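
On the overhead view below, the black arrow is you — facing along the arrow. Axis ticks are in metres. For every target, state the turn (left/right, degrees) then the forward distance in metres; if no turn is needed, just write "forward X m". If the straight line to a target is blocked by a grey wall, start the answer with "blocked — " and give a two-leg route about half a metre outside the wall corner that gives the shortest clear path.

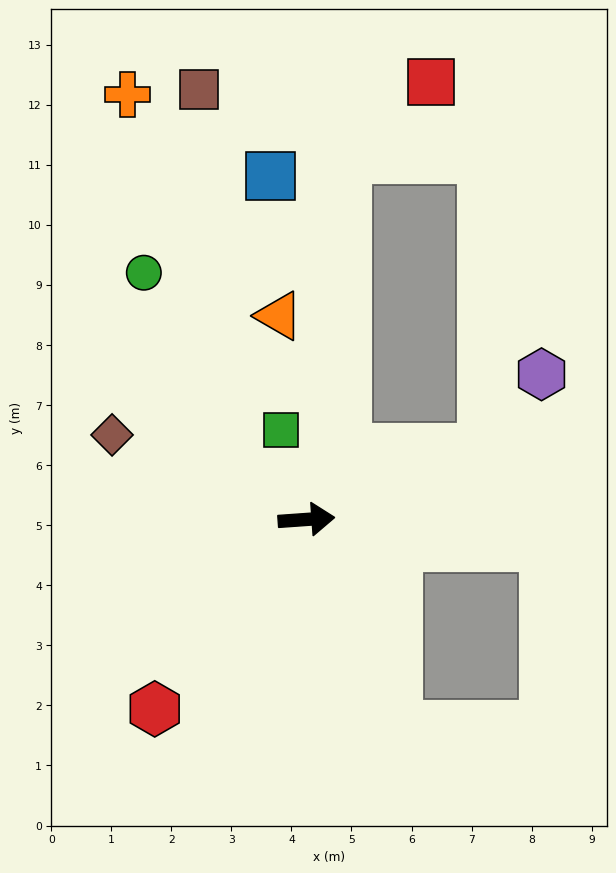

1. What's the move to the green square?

turn left 102°, forward 1.5 m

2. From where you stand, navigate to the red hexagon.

turn right 133°, forward 4.0 m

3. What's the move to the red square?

blocked — turn left 80°, forward 6.1 m, then turn right 42°, forward 1.9 m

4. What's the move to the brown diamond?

turn left 152°, forward 3.5 m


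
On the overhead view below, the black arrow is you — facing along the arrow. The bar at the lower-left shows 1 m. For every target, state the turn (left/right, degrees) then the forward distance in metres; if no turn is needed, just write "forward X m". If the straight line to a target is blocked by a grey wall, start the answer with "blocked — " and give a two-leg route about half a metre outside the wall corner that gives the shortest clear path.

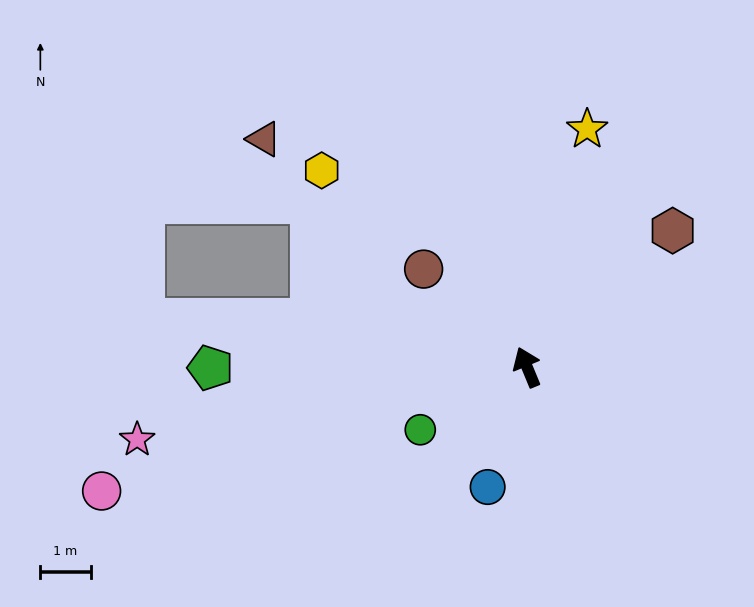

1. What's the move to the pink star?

turn left 78°, forward 7.9 m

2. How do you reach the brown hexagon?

turn right 69°, forward 4.0 m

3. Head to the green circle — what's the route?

turn left 98°, forward 2.5 m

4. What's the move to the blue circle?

turn left 139°, forward 2.5 m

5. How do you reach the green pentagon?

turn left 68°, forward 6.3 m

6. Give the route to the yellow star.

turn right 37°, forward 4.9 m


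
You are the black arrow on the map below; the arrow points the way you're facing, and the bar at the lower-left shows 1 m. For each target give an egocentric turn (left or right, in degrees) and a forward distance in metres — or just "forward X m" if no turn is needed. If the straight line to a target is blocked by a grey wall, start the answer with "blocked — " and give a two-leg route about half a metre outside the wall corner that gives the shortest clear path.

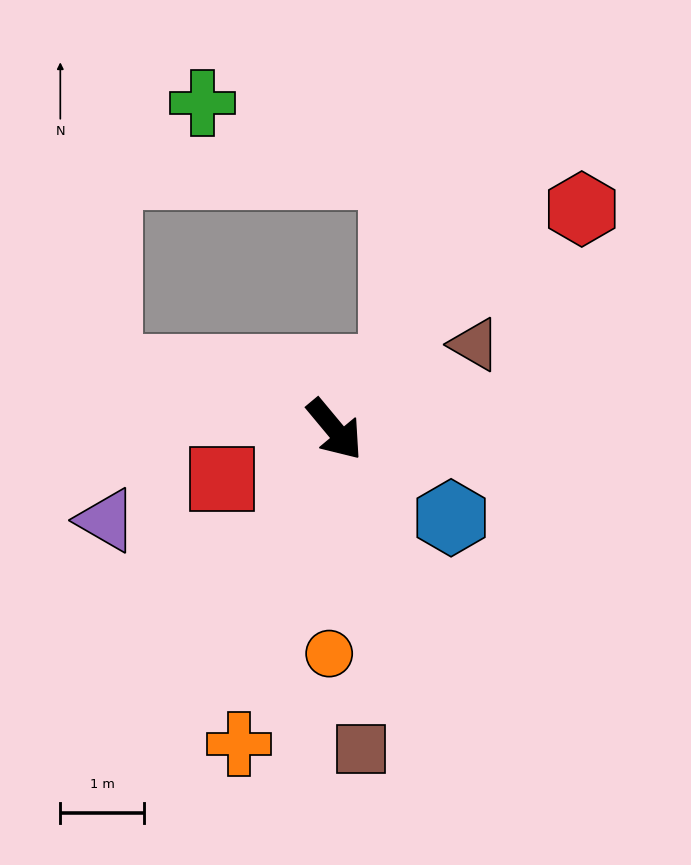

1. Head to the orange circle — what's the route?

turn right 41°, forward 2.7 m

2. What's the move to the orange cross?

turn right 57°, forward 3.9 m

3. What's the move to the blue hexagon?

turn left 13°, forward 1.8 m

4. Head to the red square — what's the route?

turn right 106°, forward 1.5 m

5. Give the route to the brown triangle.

turn left 81°, forward 2.0 m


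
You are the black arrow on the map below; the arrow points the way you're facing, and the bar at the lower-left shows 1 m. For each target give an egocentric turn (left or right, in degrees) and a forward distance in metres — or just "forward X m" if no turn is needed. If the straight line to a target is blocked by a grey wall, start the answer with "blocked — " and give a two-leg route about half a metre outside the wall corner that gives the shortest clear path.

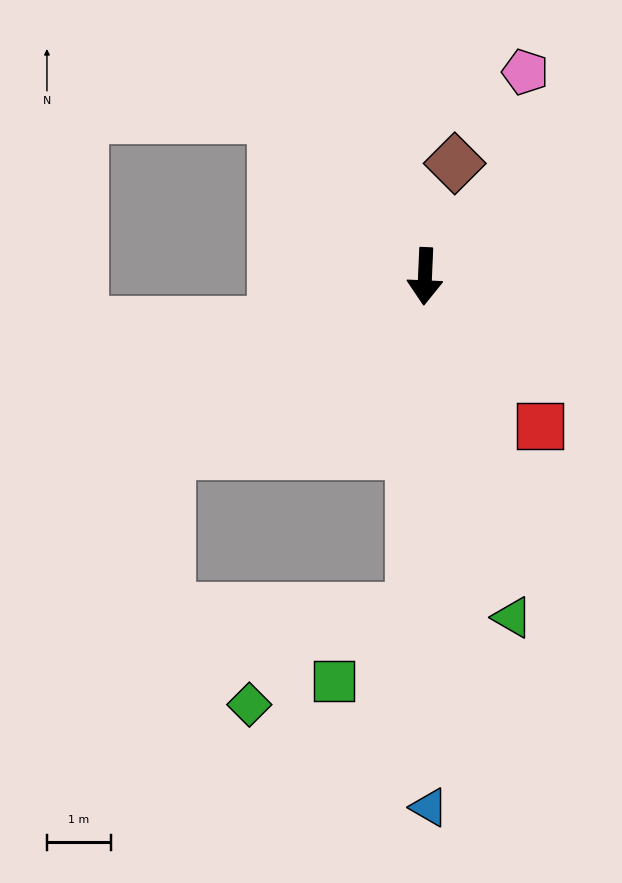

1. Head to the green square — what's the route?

blocked — forward 5.3 m, then turn right 45°, forward 1.7 m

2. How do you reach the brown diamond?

turn left 168°, forward 1.8 m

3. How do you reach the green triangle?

turn left 17°, forward 5.5 m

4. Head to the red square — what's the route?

turn left 40°, forward 3.0 m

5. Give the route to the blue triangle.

turn left 3°, forward 8.4 m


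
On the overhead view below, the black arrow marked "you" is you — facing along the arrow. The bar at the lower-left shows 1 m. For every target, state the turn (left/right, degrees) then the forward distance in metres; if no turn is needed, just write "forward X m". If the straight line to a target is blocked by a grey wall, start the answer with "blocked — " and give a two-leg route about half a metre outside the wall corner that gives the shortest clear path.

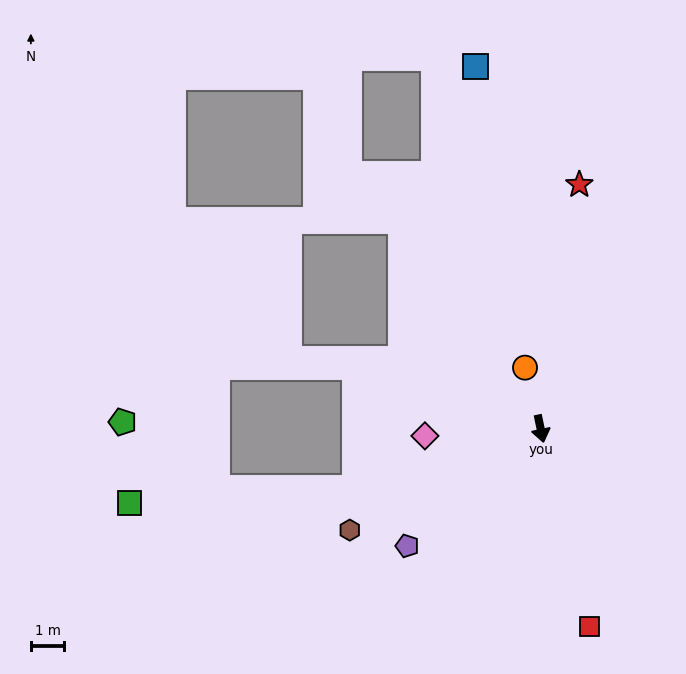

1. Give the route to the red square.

forward 6.1 m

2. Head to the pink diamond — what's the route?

turn right 98°, forward 3.5 m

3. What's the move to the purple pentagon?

turn right 61°, forward 5.3 m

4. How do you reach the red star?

turn left 159°, forward 7.4 m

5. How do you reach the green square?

blocked — turn right 84°, forward 5.8 m, then turn right 15°, forward 6.8 m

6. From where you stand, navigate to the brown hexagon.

turn right 74°, forward 6.5 m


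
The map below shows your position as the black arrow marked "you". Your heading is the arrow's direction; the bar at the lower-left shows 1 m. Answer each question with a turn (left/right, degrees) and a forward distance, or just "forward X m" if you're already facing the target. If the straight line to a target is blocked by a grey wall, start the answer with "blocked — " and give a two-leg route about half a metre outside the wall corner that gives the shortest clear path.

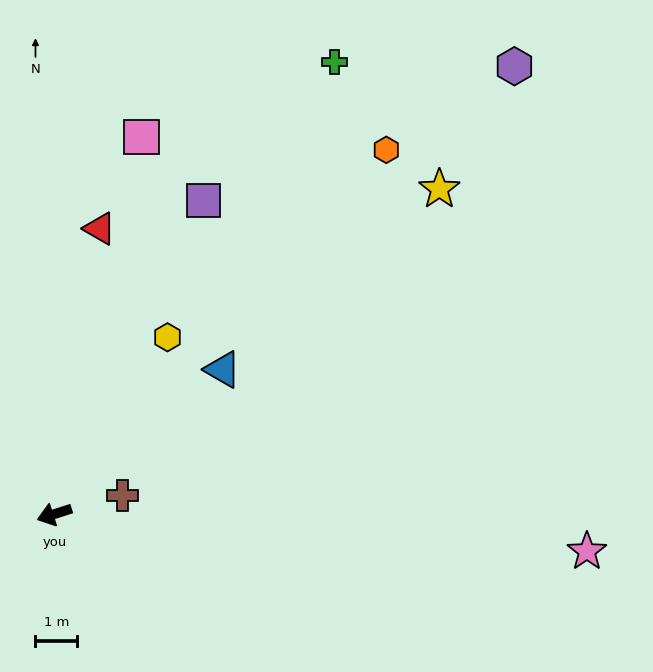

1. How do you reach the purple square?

turn right 133°, forward 8.3 m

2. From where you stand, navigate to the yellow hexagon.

turn right 140°, forward 5.0 m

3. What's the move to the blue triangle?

turn right 157°, forward 5.3 m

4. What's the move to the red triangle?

turn right 117°, forward 6.9 m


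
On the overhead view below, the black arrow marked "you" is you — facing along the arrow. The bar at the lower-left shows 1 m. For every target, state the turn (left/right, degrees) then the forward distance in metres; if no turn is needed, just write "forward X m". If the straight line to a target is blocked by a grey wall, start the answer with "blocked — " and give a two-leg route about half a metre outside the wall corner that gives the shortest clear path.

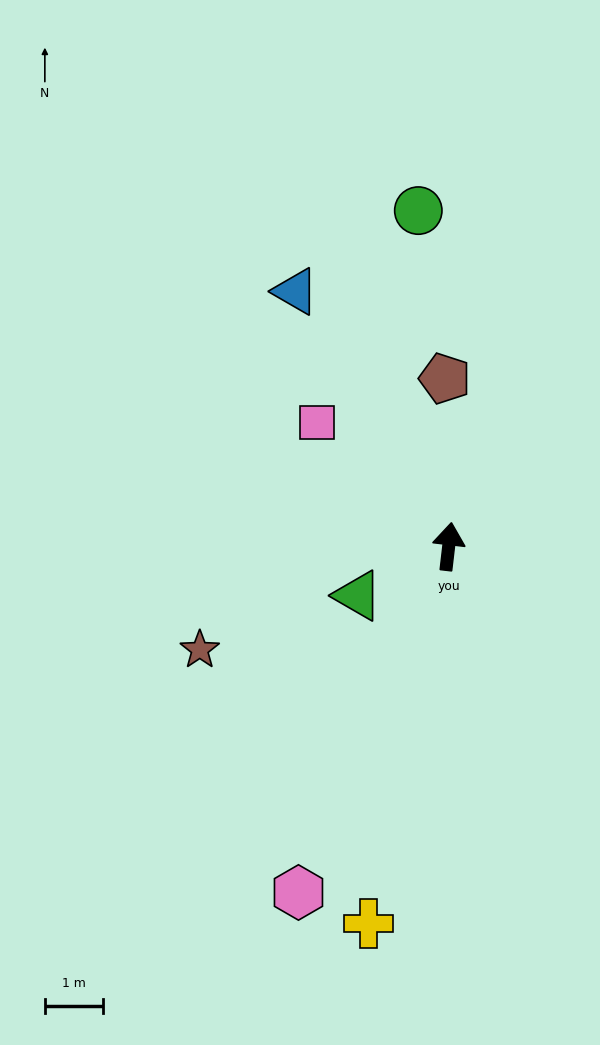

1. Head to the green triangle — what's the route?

turn left 125°, forward 1.8 m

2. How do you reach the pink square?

turn left 53°, forward 3.1 m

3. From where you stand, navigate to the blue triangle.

turn left 38°, forward 5.1 m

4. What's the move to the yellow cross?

turn left 175°, forward 6.6 m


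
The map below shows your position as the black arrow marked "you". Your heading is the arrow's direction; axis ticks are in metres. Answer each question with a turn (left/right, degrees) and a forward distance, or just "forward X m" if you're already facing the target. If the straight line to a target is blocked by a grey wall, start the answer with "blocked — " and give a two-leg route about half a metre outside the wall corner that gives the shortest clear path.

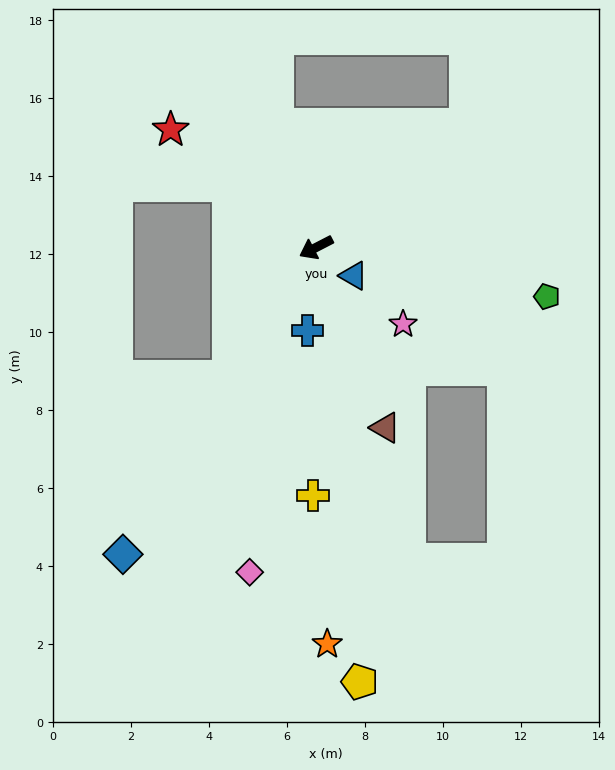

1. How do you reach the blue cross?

turn left 57°, forward 2.1 m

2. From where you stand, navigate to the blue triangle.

turn left 116°, forward 1.2 m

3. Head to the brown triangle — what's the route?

turn left 84°, forward 5.0 m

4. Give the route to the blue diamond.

turn left 31°, forward 9.3 m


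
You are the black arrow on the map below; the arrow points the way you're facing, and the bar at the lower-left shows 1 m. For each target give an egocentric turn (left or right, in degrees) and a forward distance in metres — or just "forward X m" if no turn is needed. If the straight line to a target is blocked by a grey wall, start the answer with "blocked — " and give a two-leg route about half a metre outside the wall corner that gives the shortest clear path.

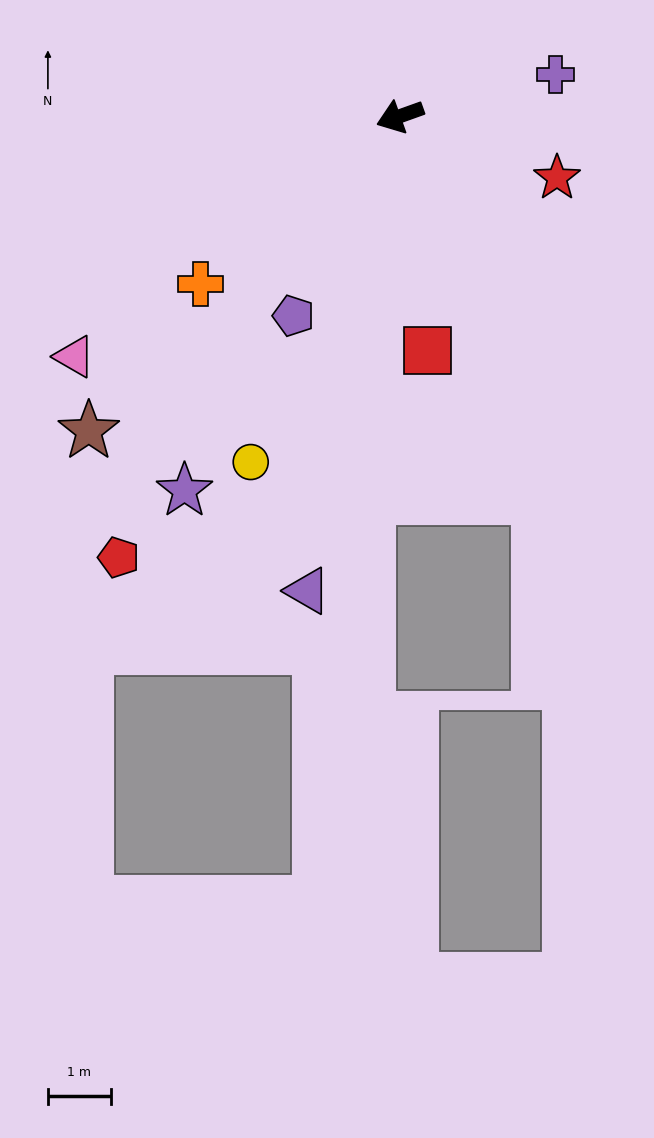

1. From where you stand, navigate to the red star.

turn left 139°, forward 2.7 m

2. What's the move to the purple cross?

turn left 175°, forward 2.5 m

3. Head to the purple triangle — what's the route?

turn left 59°, forward 7.7 m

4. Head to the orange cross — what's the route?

turn left 20°, forward 4.1 m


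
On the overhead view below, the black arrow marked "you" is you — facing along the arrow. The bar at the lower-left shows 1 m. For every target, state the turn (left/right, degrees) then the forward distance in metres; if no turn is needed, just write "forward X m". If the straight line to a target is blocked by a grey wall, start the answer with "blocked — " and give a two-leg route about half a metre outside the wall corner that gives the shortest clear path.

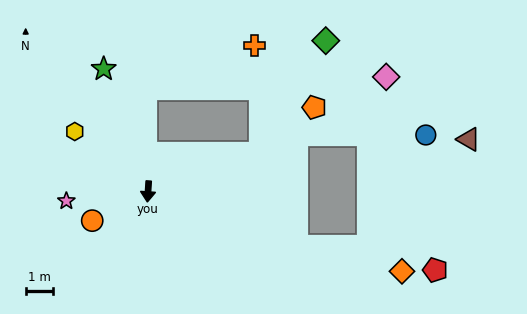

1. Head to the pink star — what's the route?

turn right 80°, forward 3.0 m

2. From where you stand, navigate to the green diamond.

blocked — turn left 112°, forward 4.4 m, then turn left 41°, forward 4.8 m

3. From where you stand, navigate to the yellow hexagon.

turn right 126°, forward 3.5 m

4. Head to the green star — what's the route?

turn right 156°, forward 4.8 m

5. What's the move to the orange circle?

turn right 59°, forward 2.3 m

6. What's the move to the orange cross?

blocked — turn right 175°, forward 3.8 m, then turn right 69°, forward 4.3 m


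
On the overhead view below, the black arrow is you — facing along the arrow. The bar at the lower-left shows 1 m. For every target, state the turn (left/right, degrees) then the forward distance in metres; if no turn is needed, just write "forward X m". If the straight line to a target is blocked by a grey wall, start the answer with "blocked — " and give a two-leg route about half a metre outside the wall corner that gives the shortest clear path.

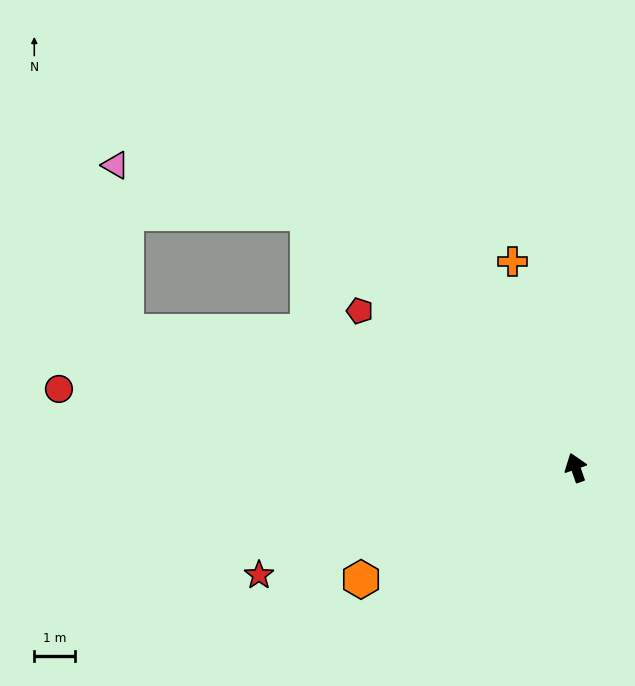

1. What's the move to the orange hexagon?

turn left 98°, forward 5.9 m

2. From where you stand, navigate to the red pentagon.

turn left 35°, forward 6.5 m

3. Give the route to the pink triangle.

blocked — turn left 27°, forward 9.0 m, then turn left 30°, forward 4.8 m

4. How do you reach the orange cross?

turn right 2°, forward 5.3 m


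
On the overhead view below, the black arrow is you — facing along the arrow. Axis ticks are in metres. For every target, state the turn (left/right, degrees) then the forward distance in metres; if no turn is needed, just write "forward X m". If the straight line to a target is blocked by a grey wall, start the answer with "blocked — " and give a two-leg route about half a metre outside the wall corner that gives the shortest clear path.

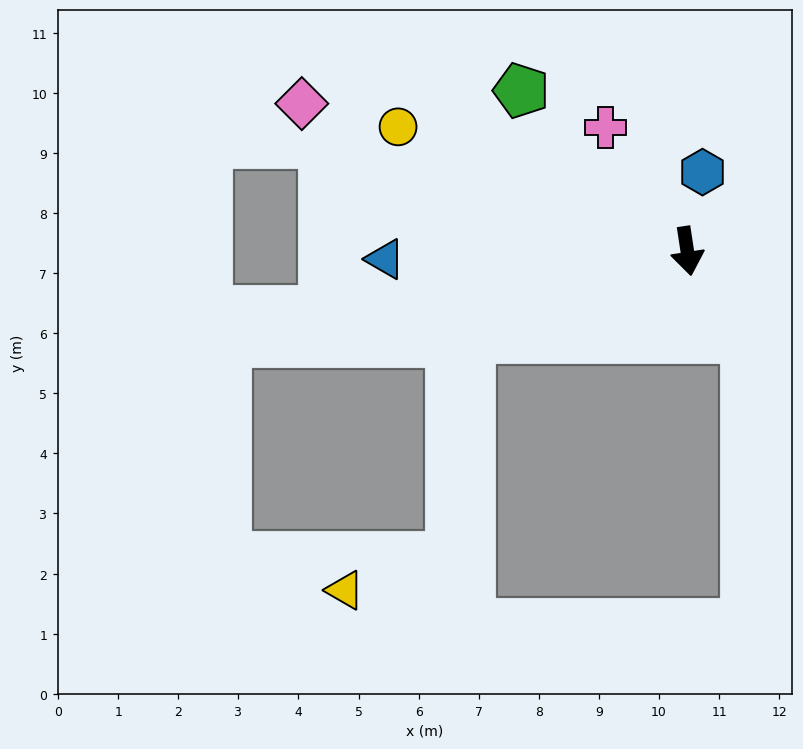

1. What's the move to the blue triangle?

turn right 97°, forward 5.0 m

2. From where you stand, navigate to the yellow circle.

turn right 122°, forward 5.2 m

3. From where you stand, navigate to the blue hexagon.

turn left 160°, forward 1.3 m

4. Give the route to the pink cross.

turn right 155°, forward 2.5 m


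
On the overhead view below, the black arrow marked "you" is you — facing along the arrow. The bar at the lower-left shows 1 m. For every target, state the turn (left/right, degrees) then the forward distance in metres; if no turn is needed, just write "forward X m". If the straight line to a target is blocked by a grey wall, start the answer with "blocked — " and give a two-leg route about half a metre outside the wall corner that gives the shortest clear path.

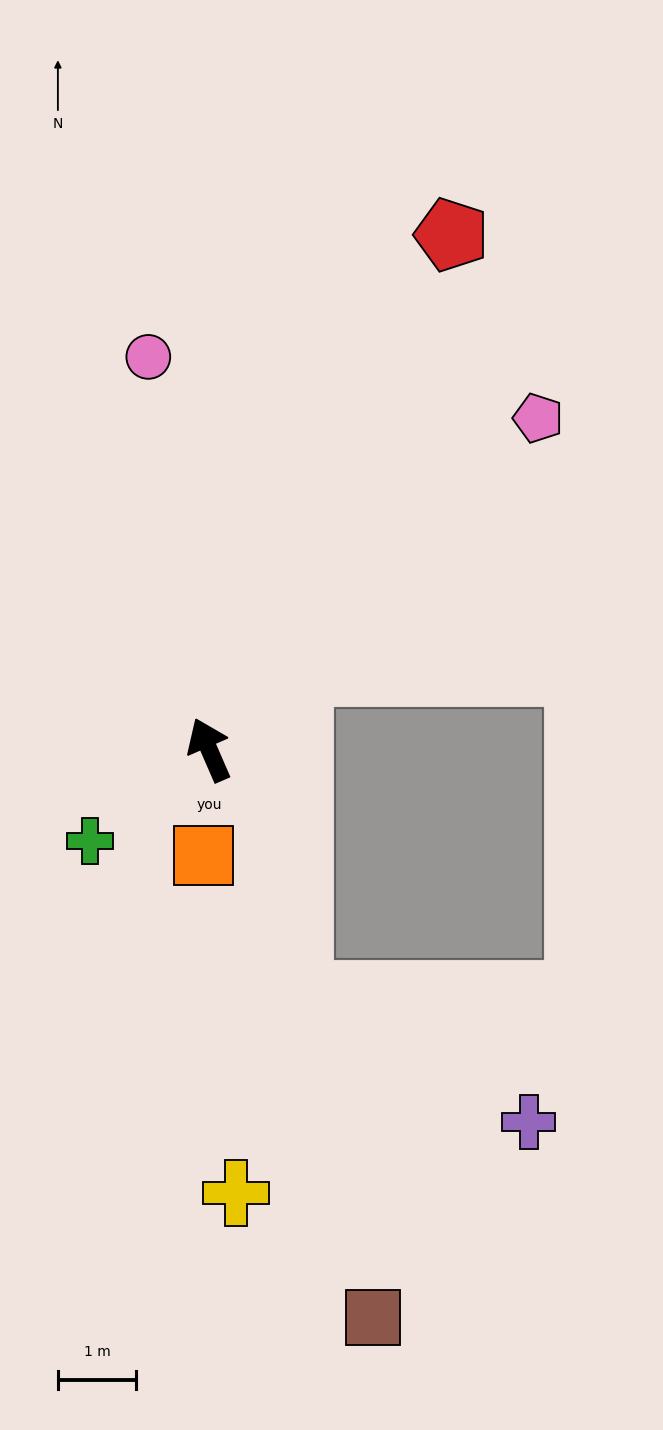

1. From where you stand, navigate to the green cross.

turn left 104°, forward 1.9 m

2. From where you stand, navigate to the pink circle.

turn right 15°, forward 5.1 m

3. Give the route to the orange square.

turn left 153°, forward 1.4 m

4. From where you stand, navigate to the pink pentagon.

turn right 68°, forward 6.0 m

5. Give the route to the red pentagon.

turn right 49°, forward 7.3 m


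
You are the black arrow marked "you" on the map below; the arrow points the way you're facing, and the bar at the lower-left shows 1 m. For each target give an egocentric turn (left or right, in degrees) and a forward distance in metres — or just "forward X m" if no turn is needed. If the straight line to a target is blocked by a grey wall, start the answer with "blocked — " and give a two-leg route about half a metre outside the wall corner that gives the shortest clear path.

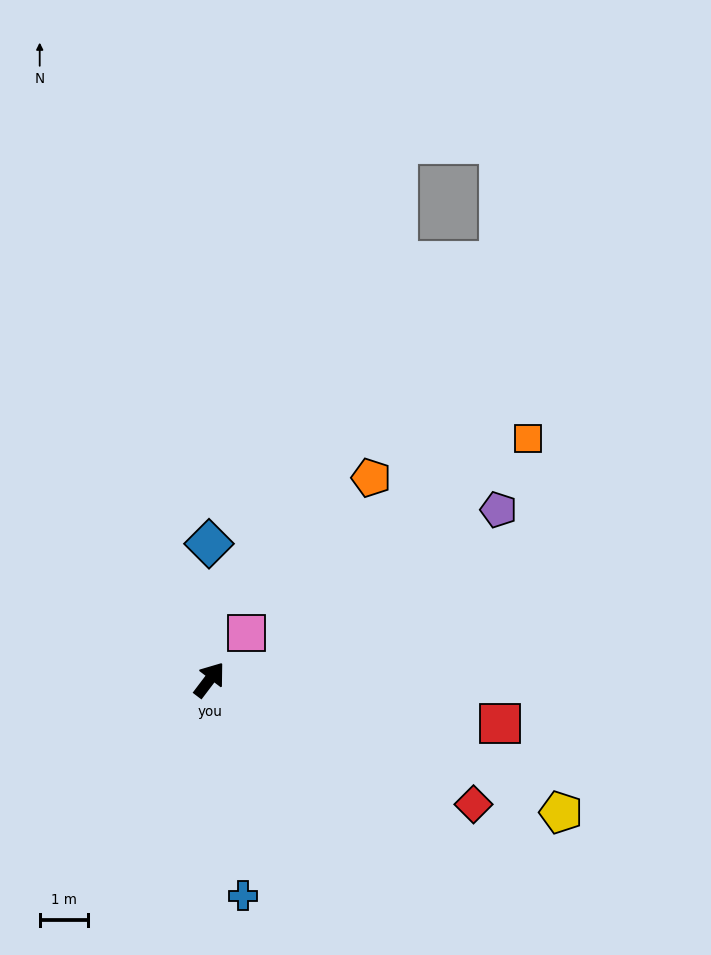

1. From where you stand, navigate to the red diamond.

turn right 78°, forward 6.1 m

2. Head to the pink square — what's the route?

forward 1.2 m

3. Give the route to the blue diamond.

turn left 37°, forward 2.8 m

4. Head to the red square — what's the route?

turn right 61°, forward 6.1 m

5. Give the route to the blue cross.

turn right 134°, forward 4.5 m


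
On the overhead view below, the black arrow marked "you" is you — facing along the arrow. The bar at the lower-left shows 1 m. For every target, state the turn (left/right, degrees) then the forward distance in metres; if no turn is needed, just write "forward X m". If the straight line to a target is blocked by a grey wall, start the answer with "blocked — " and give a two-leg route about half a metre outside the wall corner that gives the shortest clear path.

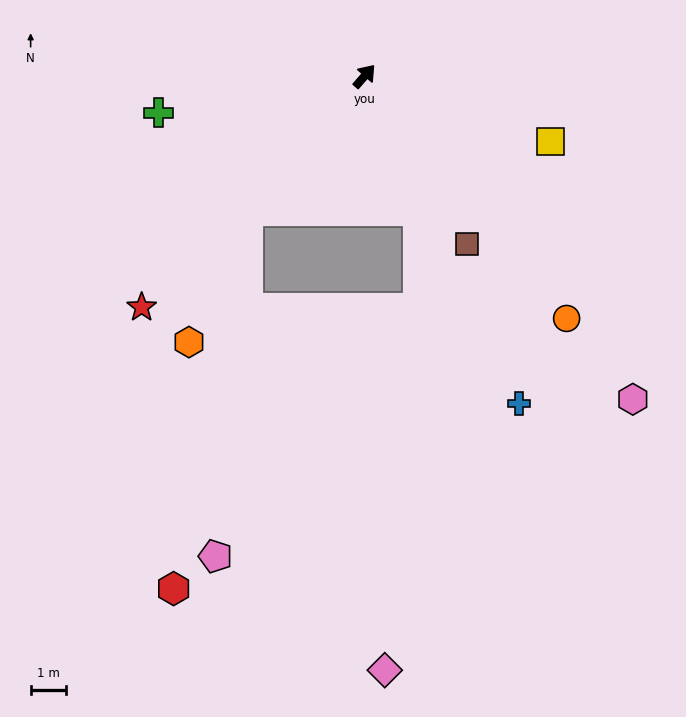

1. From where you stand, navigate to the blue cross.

turn right 114°, forward 10.3 m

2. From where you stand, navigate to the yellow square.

turn right 68°, forward 5.6 m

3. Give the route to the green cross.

turn left 141°, forward 5.9 m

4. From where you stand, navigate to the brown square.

turn right 108°, forward 5.6 m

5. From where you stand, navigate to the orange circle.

turn right 99°, forward 9.0 m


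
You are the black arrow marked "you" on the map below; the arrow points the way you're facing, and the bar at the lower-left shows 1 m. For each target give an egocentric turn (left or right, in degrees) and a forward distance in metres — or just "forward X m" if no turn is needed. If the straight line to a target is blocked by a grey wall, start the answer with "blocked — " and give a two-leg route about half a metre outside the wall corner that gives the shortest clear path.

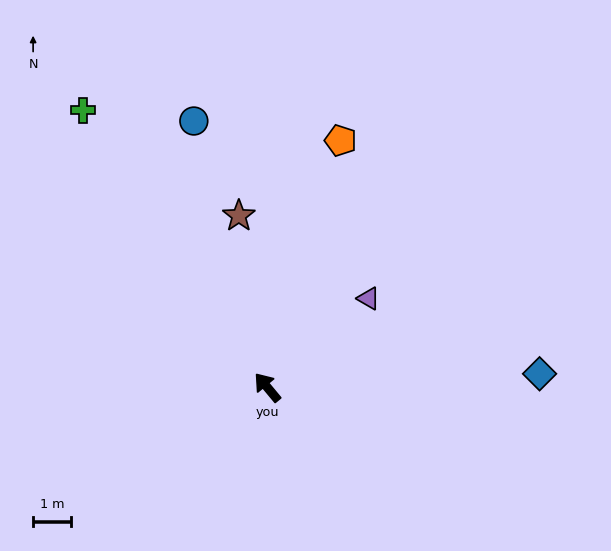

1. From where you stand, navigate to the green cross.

turn right 6°, forward 8.7 m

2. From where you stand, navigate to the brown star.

turn right 30°, forward 4.5 m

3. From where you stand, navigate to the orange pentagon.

turn right 56°, forward 6.7 m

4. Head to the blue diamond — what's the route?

turn right 127°, forward 7.1 m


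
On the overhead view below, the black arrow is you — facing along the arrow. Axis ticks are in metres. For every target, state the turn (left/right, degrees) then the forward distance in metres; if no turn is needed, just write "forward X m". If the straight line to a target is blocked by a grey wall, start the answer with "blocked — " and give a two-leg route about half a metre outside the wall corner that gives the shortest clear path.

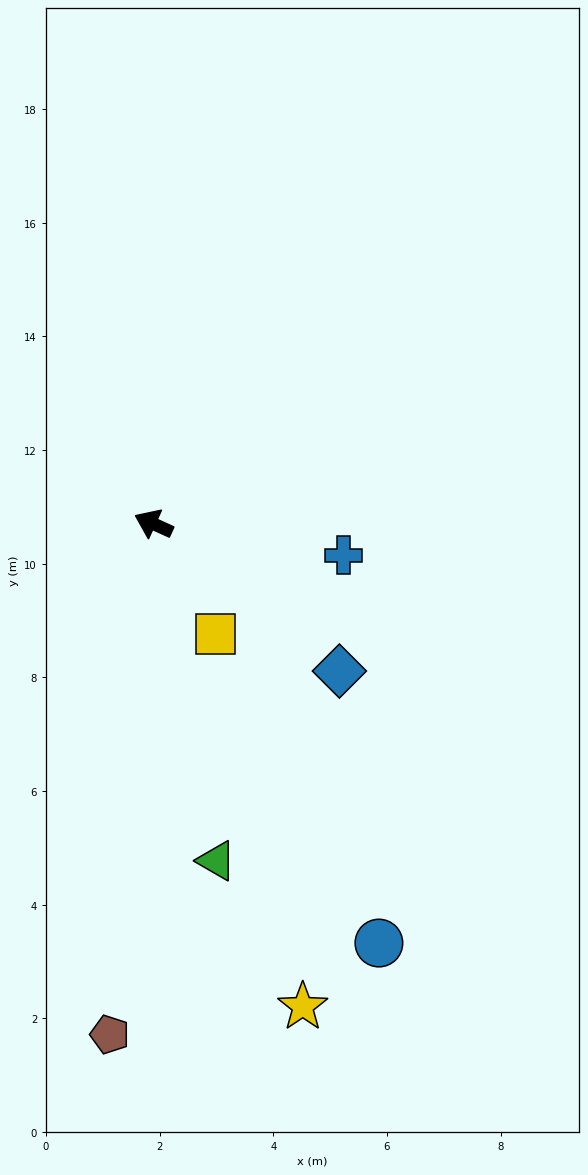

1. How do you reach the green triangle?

turn left 125°, forward 6.0 m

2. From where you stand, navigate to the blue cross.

turn right 165°, forward 3.4 m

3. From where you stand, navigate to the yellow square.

turn left 144°, forward 2.2 m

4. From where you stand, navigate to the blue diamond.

turn left 166°, forward 4.2 m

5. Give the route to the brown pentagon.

turn left 110°, forward 9.0 m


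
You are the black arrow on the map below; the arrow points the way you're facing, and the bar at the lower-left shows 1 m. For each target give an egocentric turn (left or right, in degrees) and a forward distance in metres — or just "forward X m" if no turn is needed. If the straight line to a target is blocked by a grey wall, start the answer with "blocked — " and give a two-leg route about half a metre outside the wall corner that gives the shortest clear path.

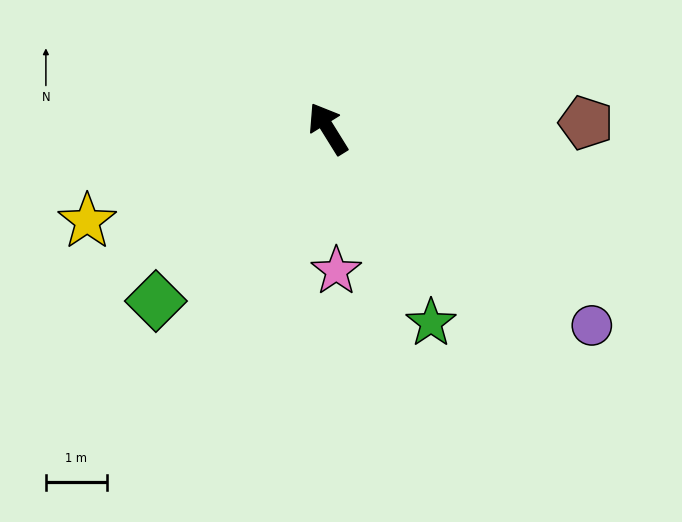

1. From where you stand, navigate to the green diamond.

turn left 103°, forward 4.0 m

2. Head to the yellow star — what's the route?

turn left 79°, forward 4.2 m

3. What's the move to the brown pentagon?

turn right 121°, forward 4.2 m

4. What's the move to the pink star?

turn left 152°, forward 2.3 m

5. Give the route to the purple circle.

turn right 159°, forward 5.4 m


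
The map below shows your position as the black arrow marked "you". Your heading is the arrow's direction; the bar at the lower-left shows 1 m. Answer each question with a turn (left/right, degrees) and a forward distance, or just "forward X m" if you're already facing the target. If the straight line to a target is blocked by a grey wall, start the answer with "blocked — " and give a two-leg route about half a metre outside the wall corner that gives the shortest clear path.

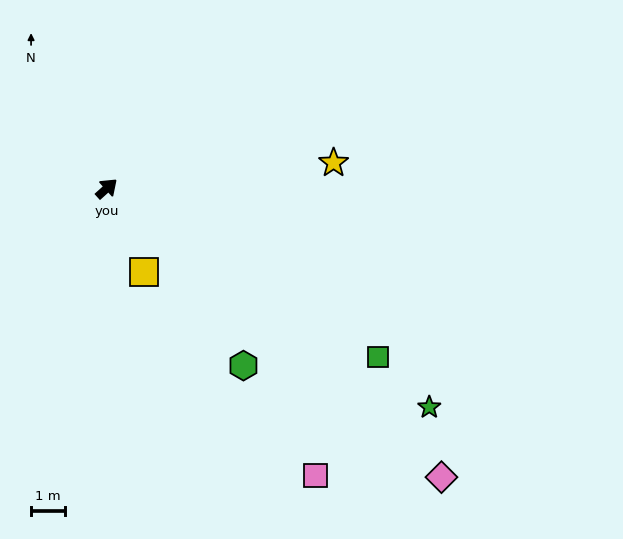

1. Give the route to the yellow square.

turn right 108°, forward 2.7 m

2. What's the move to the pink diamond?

turn right 83°, forward 12.9 m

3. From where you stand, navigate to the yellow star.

turn right 36°, forward 6.7 m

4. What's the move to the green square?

turn right 74°, forward 9.4 m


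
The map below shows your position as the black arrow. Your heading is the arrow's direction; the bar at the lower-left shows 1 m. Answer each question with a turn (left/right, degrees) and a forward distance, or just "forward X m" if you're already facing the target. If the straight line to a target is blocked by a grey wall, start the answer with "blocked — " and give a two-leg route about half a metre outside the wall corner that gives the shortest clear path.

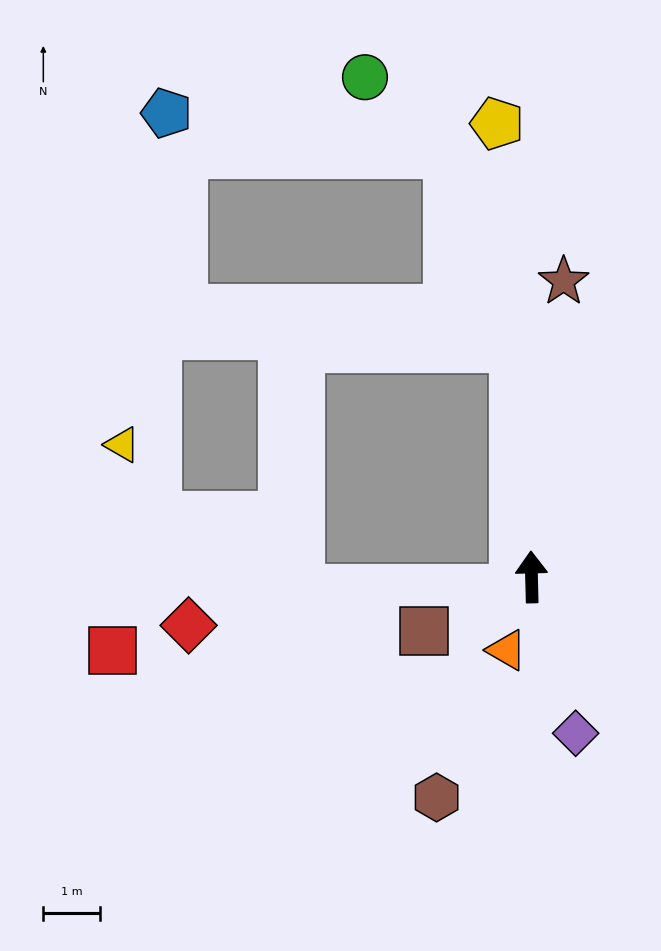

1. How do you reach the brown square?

turn left 115°, forward 2.1 m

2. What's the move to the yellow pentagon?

turn left 3°, forward 8.0 m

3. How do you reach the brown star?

turn right 8°, forward 5.2 m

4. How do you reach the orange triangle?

turn left 160°, forward 1.4 m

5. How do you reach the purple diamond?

turn right 166°, forward 2.8 m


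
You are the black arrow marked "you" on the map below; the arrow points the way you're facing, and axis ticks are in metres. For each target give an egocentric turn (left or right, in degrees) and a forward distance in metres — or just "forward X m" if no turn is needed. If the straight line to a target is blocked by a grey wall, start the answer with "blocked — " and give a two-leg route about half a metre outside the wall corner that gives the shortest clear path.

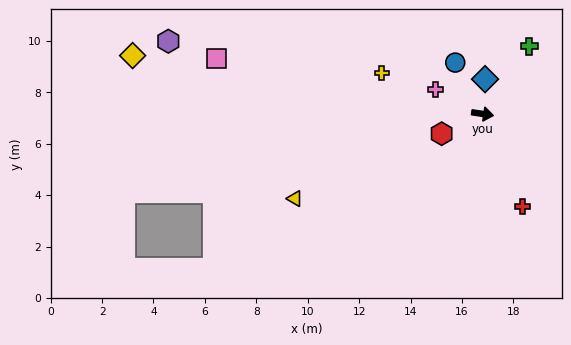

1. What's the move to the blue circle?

turn left 126°, forward 2.3 m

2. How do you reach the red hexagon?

turn right 146°, forward 1.8 m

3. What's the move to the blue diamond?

turn left 94°, forward 1.4 m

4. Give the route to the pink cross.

turn left 161°, forward 2.0 m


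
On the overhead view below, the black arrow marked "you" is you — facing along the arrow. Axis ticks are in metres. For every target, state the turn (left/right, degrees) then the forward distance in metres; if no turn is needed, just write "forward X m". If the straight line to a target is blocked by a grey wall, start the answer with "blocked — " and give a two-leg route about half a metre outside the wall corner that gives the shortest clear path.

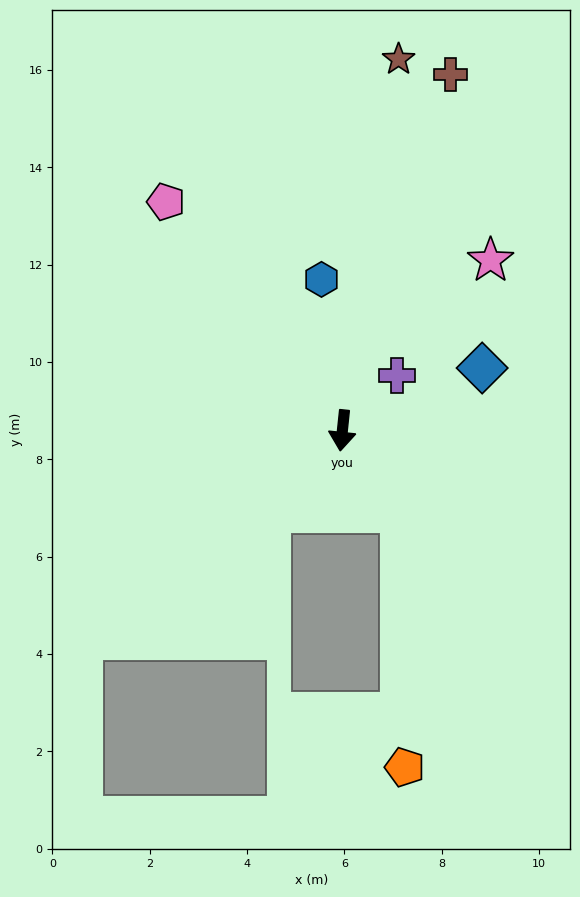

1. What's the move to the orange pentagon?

blocked — turn left 42°, forward 2.1 m, then turn right 35°, forward 5.2 m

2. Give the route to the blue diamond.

turn left 120°, forward 3.1 m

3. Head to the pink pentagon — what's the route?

turn right 136°, forward 5.9 m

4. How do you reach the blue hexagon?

turn right 166°, forward 3.1 m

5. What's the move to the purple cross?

turn left 141°, forward 1.6 m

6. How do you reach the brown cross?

turn left 169°, forward 7.6 m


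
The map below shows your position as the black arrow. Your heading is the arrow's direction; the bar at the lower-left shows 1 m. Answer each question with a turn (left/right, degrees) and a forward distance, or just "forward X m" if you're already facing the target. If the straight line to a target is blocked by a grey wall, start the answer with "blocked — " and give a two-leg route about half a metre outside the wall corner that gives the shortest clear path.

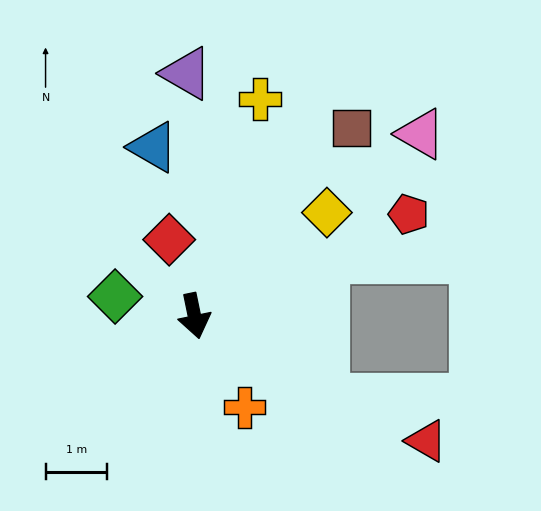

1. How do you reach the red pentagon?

turn left 104°, forward 3.9 m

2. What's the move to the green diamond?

turn right 115°, forward 1.3 m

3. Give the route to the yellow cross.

turn left 152°, forward 3.7 m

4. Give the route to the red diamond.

turn right 173°, forward 1.3 m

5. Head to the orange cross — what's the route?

turn left 17°, forward 1.7 m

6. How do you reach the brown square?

turn left 128°, forward 4.0 m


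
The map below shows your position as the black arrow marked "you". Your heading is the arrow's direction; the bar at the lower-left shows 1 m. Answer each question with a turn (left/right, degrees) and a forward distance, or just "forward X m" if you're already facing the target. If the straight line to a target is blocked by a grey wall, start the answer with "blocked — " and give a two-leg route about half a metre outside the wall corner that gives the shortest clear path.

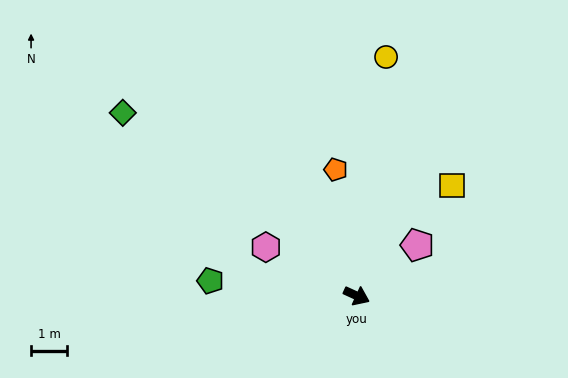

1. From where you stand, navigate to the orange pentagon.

turn left 124°, forward 3.6 m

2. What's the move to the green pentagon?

turn right 161°, forward 4.1 m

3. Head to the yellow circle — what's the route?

turn left 108°, forward 6.7 m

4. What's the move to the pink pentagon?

turn left 64°, forward 2.2 m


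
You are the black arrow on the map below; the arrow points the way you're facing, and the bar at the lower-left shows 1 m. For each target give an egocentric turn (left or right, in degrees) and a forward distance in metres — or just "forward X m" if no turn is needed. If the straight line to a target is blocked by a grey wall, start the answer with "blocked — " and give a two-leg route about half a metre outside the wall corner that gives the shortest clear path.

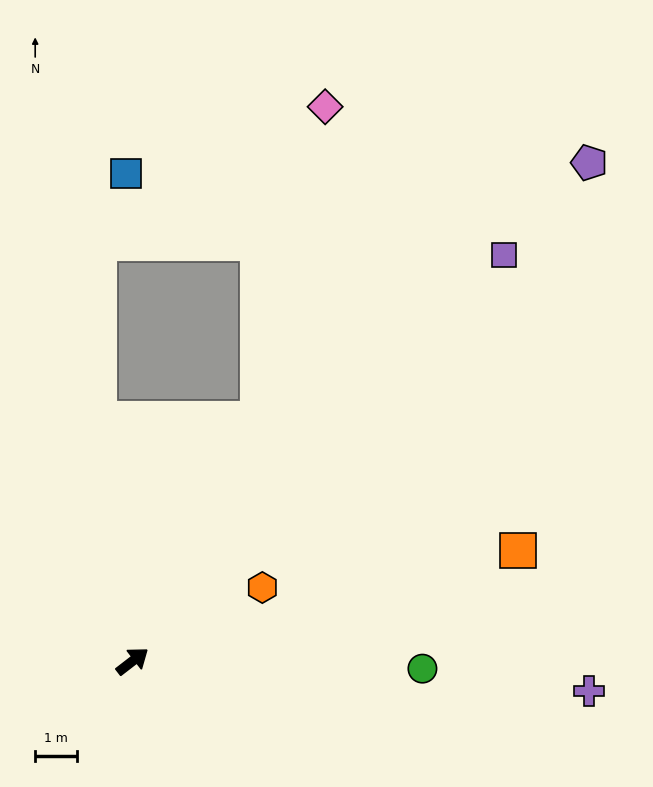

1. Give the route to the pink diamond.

blocked — turn left 25°, forward 6.5 m, then turn left 15°, forward 7.6 m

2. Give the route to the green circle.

turn right 39°, forward 6.9 m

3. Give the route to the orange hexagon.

turn right 8°, forward 3.5 m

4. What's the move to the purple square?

turn left 10°, forward 13.1 m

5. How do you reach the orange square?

turn right 22°, forward 9.5 m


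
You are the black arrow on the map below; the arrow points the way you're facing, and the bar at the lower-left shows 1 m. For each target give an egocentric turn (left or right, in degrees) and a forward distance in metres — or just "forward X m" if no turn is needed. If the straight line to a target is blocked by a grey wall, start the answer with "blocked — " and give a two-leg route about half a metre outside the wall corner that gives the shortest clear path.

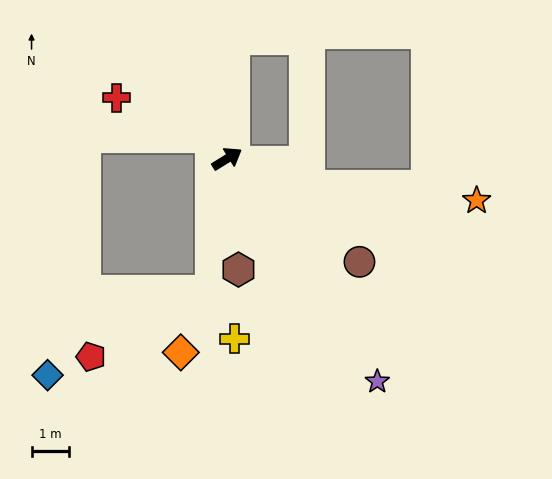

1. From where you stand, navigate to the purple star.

turn right 88°, forward 7.3 m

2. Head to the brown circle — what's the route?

turn right 70°, forward 4.5 m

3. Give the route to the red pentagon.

blocked — turn right 129°, forward 3.6 m, then turn right 54°, forward 3.7 m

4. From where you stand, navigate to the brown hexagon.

turn right 116°, forward 3.0 m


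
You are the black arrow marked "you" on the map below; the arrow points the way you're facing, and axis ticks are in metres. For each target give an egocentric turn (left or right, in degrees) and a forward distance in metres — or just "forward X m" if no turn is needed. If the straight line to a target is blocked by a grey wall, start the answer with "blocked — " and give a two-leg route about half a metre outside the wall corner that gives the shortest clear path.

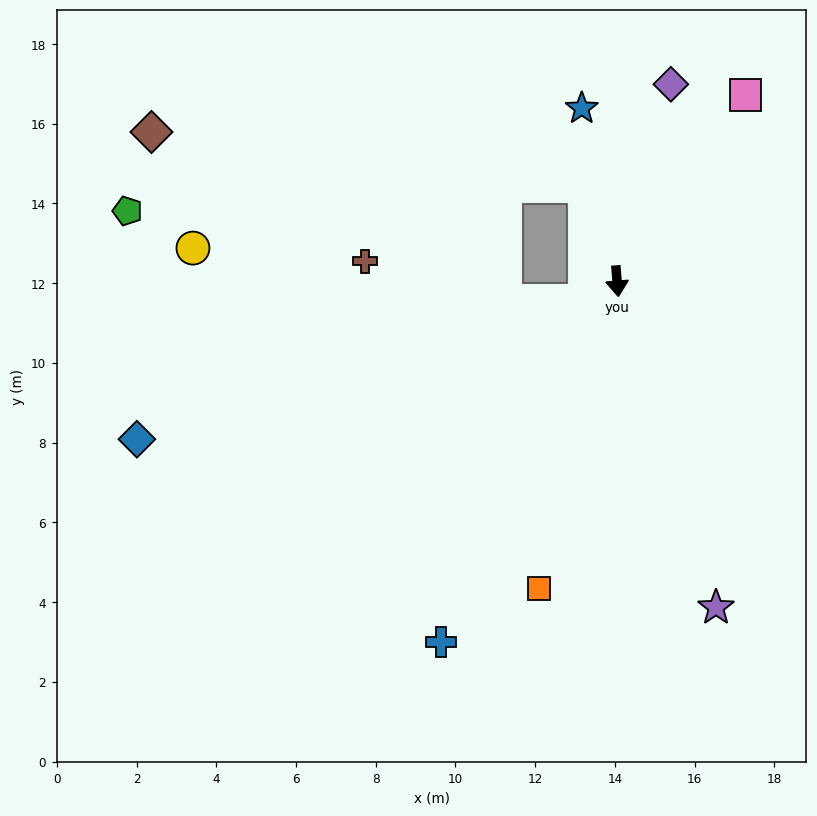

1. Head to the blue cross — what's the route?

turn right 31°, forward 10.1 m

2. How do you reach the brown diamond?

blocked — turn right 166°, forward 2.5 m, then turn left 64°, forward 10.9 m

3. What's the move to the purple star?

turn left 12°, forward 8.5 m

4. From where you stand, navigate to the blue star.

turn right 173°, forward 4.4 m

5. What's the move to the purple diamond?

turn left 160°, forward 5.1 m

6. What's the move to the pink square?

turn left 141°, forward 5.7 m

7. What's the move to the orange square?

turn right 19°, forward 8.0 m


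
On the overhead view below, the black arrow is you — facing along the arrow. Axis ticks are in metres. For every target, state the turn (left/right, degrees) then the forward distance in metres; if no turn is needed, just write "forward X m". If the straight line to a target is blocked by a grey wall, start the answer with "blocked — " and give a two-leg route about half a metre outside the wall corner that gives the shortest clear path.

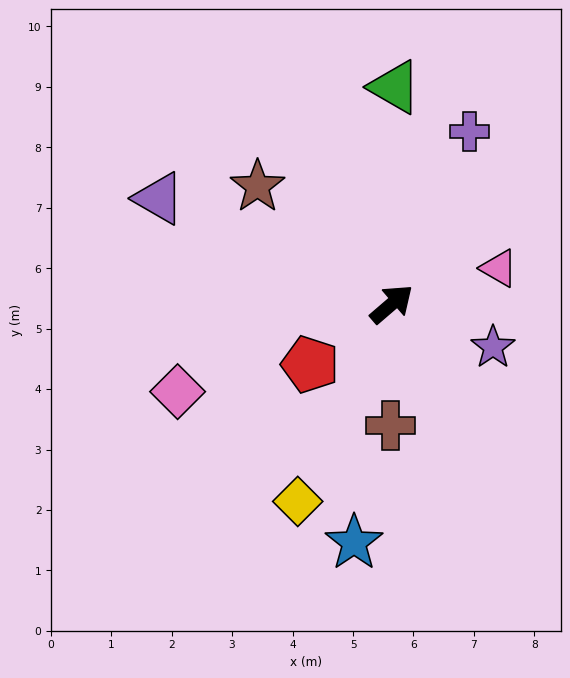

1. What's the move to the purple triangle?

turn left 115°, forward 4.2 m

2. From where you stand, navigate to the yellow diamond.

turn right 156°, forward 3.6 m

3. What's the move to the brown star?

turn left 98°, forward 3.0 m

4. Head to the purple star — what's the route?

turn right 64°, forward 1.8 m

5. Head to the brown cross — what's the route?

turn right 131°, forward 2.0 m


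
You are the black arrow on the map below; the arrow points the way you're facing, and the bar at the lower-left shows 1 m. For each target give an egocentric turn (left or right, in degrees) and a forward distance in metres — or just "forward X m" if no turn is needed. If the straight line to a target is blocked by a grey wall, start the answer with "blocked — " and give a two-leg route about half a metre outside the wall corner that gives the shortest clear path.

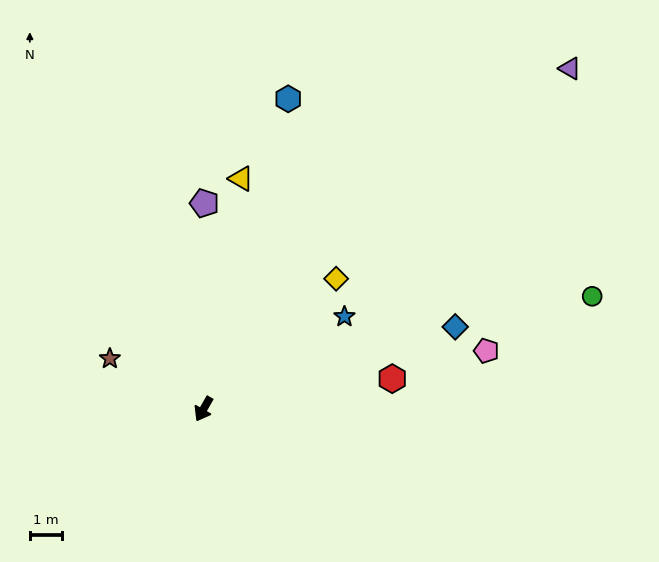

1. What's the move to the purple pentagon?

turn right 151°, forward 6.4 m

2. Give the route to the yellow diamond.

turn left 164°, forward 5.8 m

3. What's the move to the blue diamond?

turn left 138°, forward 8.3 m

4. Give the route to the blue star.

turn left 153°, forward 5.3 m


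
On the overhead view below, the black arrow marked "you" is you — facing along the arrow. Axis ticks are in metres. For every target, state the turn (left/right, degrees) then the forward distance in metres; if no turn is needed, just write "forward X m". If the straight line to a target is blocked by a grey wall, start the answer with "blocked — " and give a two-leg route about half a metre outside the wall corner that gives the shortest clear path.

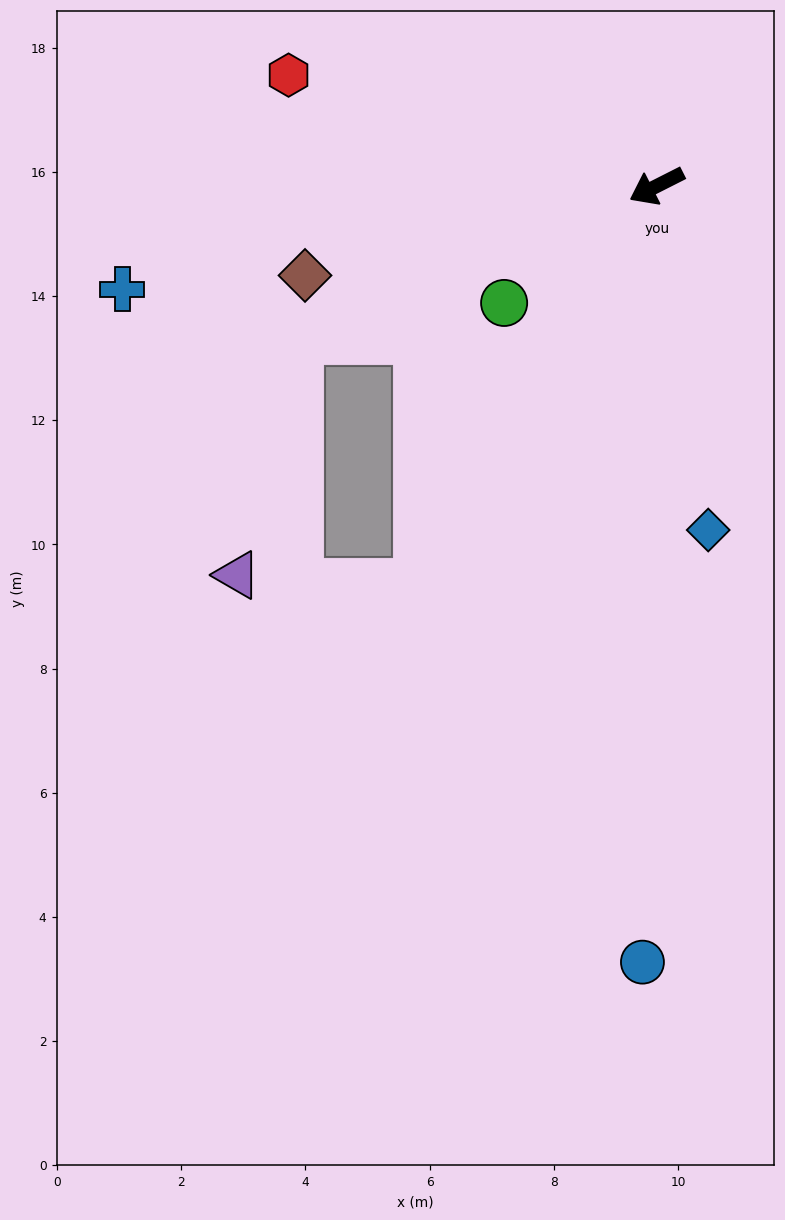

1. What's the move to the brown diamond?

turn right 13°, forward 5.8 m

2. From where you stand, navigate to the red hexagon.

turn right 44°, forward 6.2 m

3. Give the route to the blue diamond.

turn left 72°, forward 5.6 m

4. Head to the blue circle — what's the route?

turn left 62°, forward 12.5 m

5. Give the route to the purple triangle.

blocked — turn right 4°, forward 6.3 m, then turn left 53°, forward 3.9 m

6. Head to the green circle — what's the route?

turn left 11°, forward 3.1 m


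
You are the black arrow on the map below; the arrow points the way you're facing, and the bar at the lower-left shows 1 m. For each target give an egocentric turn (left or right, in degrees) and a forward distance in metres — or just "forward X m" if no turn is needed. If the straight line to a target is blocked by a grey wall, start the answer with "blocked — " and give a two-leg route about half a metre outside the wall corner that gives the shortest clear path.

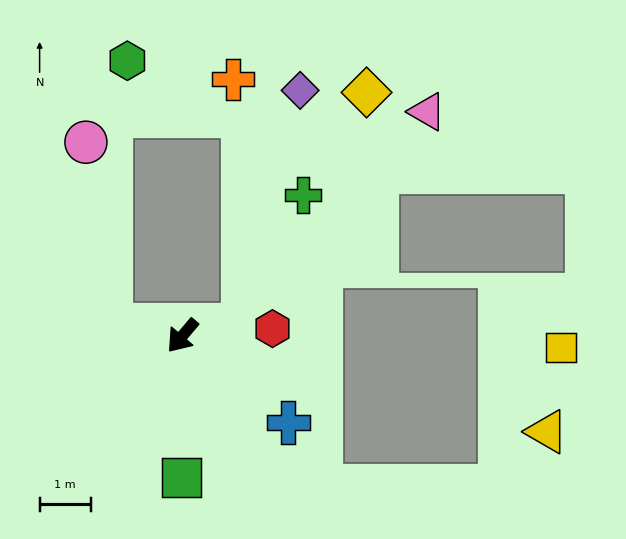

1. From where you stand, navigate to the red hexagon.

turn left 135°, forward 1.8 m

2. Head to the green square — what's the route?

turn left 40°, forward 2.8 m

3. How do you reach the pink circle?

blocked — turn right 59°, forward 1.4 m, then turn right 73°, forward 3.6 m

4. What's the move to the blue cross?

turn left 91°, forward 2.7 m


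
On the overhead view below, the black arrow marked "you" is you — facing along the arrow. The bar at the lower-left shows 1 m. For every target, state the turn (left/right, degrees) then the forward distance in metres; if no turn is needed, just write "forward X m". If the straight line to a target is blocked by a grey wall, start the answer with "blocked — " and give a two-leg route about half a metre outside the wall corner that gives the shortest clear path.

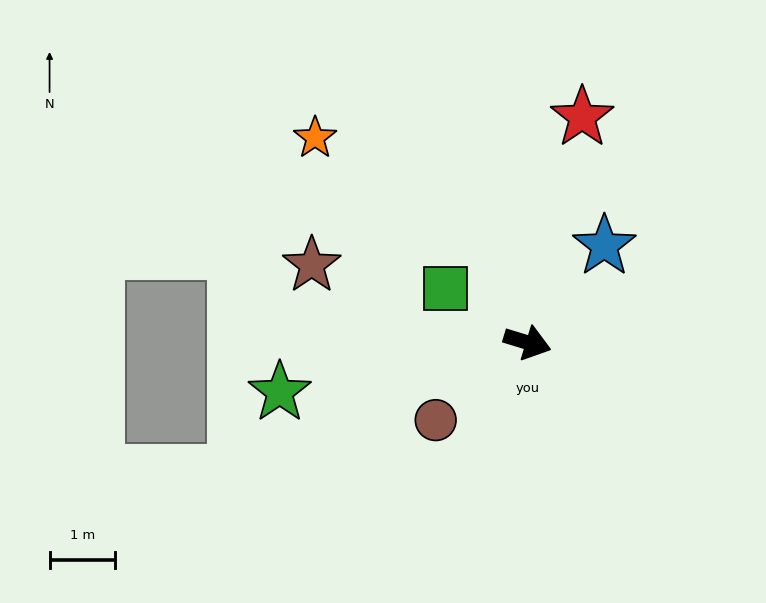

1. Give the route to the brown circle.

turn right 123°, forward 1.8 m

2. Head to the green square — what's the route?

turn left 164°, forward 1.5 m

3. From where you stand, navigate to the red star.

turn left 93°, forward 3.5 m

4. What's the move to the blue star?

turn left 68°, forward 1.9 m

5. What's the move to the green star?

turn right 152°, forward 3.9 m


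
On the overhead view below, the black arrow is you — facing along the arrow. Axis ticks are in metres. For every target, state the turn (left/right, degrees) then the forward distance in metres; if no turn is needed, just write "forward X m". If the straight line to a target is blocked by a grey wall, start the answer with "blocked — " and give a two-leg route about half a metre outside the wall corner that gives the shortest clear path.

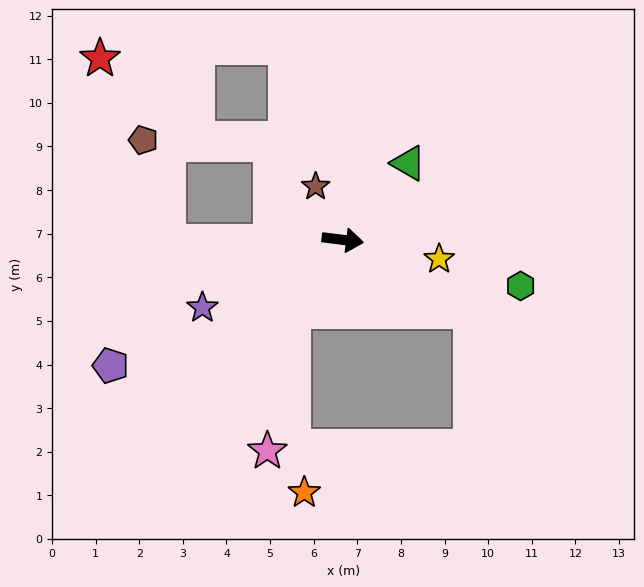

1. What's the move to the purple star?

turn right 147°, forward 3.6 m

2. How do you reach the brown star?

turn left 124°, forward 1.4 m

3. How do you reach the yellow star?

turn right 4°, forward 2.3 m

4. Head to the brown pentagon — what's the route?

blocked — turn right 172°, forward 4.0 m, then turn right 78°, forward 2.4 m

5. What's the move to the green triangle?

turn left 57°, forward 2.3 m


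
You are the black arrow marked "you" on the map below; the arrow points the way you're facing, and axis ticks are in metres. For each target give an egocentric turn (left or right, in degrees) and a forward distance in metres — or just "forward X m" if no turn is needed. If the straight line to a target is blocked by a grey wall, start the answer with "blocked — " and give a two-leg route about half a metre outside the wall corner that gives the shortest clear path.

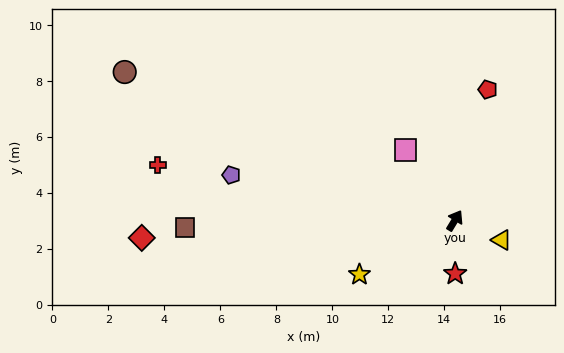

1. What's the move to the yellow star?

turn left 151°, forward 3.9 m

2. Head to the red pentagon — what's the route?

turn left 17°, forward 4.8 m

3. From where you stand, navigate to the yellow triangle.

turn right 81°, forward 1.8 m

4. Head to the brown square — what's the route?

turn left 123°, forward 9.6 m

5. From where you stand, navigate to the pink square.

turn left 66°, forward 3.1 m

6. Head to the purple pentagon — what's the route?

turn left 110°, forward 8.1 m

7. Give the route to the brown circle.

turn left 97°, forward 12.9 m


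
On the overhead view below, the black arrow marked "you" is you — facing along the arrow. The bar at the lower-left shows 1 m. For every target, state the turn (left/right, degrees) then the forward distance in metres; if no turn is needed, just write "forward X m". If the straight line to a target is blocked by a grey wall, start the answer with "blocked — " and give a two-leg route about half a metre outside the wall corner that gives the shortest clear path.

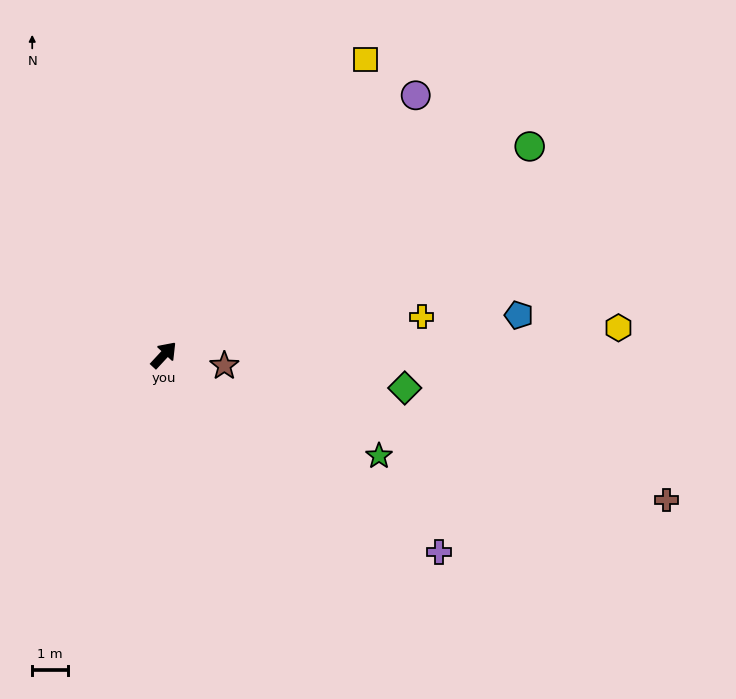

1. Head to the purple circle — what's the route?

forward 10.0 m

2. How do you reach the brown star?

turn right 57°, forward 1.7 m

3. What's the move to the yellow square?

turn left 8°, forward 9.9 m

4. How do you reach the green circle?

turn right 18°, forward 11.7 m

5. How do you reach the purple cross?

turn right 83°, forward 9.4 m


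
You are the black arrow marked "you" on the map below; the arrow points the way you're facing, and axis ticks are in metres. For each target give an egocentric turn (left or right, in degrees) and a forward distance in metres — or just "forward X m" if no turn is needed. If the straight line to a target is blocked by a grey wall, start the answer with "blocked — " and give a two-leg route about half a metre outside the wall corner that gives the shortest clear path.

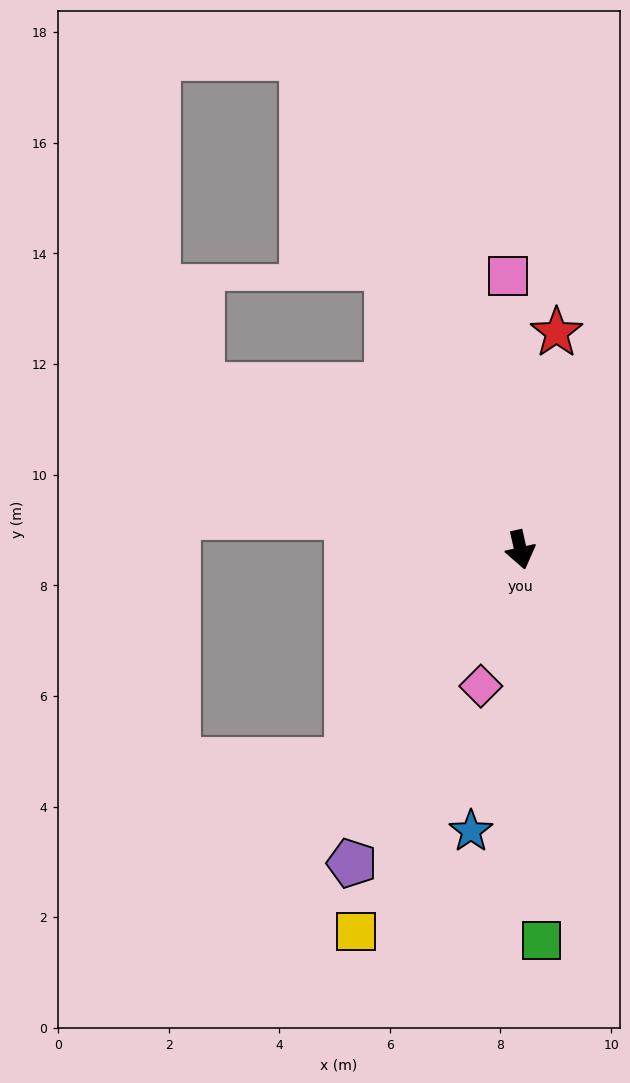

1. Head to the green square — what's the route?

turn right 9°, forward 7.1 m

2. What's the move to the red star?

turn left 158°, forward 4.0 m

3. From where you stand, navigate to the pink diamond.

turn right 29°, forward 2.6 m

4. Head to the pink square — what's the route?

turn left 170°, forward 4.9 m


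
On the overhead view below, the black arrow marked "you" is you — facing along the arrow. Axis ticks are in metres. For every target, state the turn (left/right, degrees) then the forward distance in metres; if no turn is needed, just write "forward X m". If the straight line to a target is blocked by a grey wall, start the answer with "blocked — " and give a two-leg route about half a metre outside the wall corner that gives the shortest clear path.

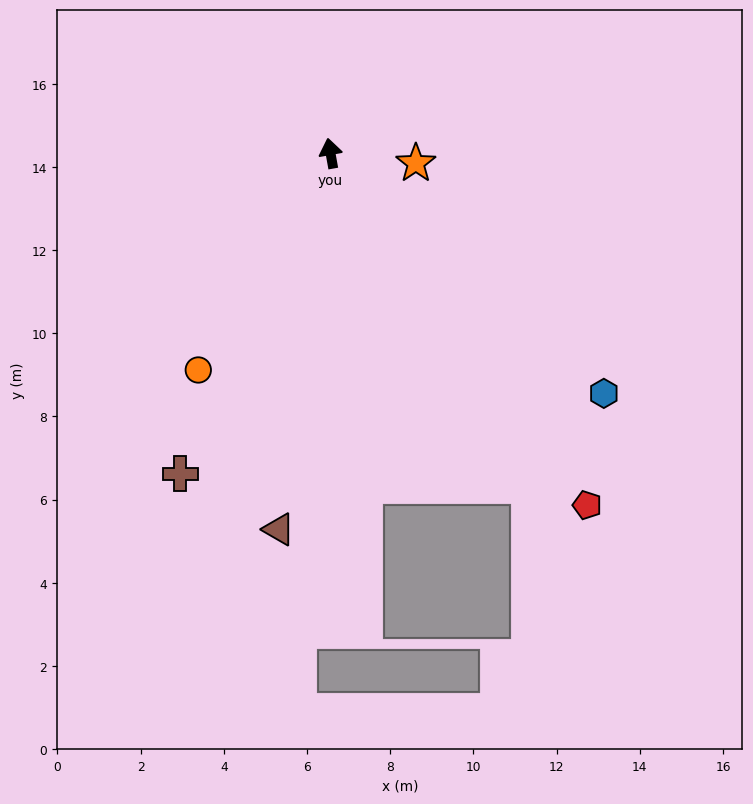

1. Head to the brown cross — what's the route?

turn left 145°, forward 8.5 m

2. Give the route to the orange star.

turn right 107°, forward 2.1 m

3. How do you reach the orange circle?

turn left 138°, forward 6.1 m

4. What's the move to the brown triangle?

turn left 162°, forward 9.1 m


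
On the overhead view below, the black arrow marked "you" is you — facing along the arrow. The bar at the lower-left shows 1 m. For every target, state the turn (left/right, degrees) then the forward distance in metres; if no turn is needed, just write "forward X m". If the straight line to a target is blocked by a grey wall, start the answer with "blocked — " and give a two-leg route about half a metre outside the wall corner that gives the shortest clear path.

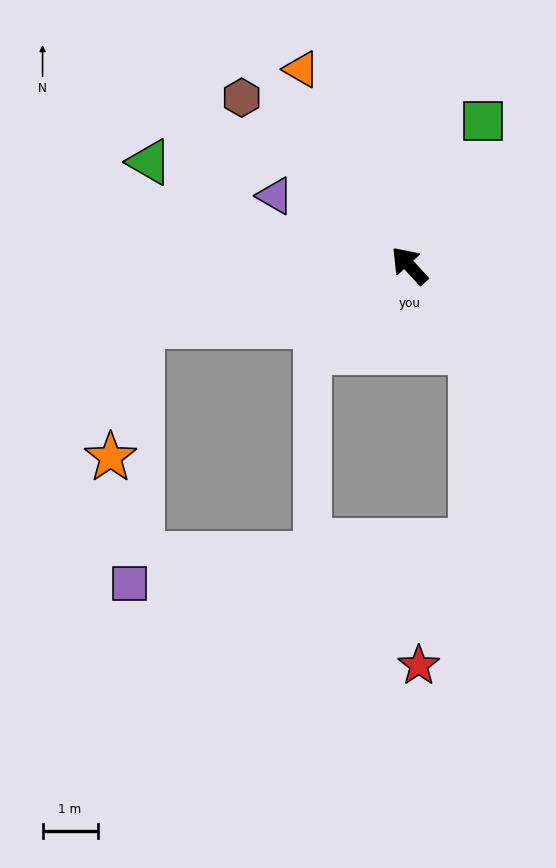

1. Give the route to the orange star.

blocked — turn left 60°, forward 5.0 m, then turn left 64°, forward 2.5 m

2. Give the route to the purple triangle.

turn left 20°, forward 2.8 m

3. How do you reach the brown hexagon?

turn left 2°, forward 4.3 m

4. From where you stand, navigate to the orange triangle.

turn right 14°, forward 4.1 m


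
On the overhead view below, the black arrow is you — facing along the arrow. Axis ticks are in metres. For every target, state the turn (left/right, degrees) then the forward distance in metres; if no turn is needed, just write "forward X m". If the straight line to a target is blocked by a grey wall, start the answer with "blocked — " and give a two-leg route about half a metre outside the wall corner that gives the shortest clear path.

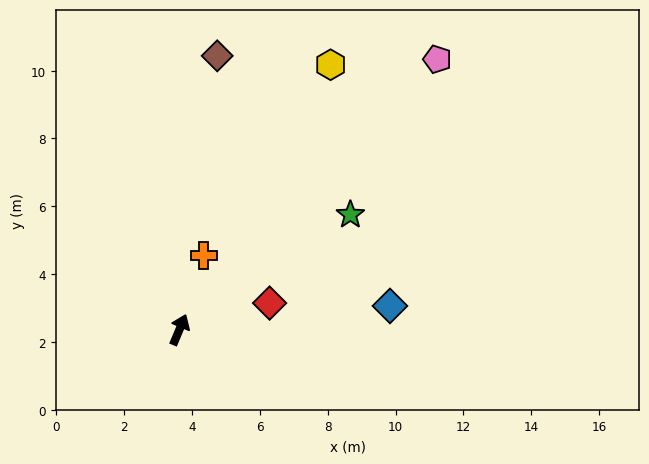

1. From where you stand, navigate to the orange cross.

turn left 4°, forward 2.3 m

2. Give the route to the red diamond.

turn right 51°, forward 2.8 m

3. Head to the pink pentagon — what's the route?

turn right 21°, forward 11.0 m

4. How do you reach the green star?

turn right 33°, forward 6.1 m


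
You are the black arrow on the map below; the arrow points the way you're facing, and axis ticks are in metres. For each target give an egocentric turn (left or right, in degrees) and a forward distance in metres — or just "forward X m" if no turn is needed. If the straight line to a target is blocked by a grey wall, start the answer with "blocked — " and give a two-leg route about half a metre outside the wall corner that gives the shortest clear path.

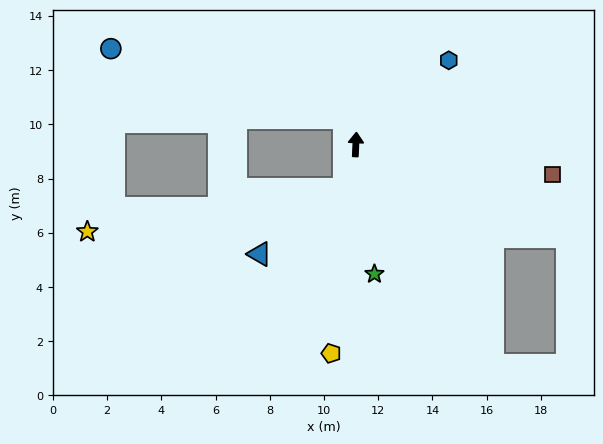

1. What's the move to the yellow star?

blocked — turn left 169°, forward 1.7 m, then turn right 67°, forward 9.6 m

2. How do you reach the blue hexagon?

turn right 45°, forward 4.6 m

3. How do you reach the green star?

turn right 169°, forward 4.8 m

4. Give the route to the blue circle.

blocked — turn left 25°, forward 1.1 m, then turn left 51°, forward 9.0 m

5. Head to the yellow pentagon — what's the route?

turn left 176°, forward 7.8 m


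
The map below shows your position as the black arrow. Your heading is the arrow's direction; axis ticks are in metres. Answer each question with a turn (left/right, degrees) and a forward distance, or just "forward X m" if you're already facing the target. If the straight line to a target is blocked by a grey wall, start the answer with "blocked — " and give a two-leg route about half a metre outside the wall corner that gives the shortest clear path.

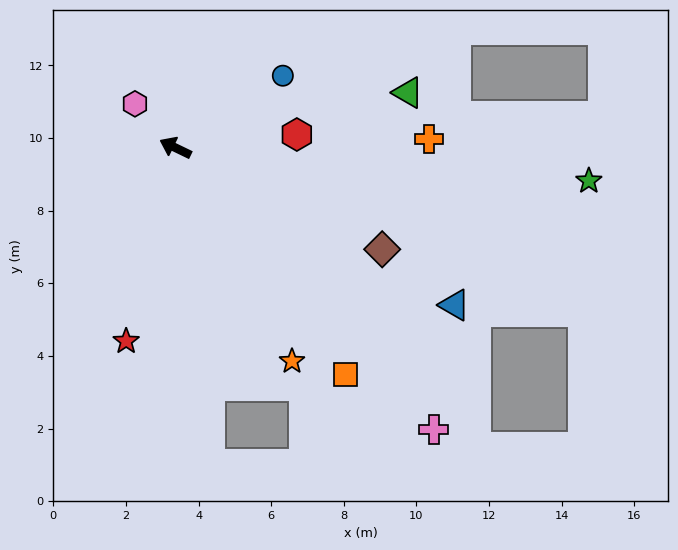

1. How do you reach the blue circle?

turn right 120°, forward 3.6 m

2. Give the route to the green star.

turn right 159°, forward 11.4 m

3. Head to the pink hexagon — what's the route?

turn right 22°, forward 1.6 m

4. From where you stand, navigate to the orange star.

turn left 144°, forward 6.7 m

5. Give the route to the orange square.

turn left 153°, forward 7.8 m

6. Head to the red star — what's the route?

turn left 101°, forward 5.5 m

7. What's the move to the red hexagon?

turn right 148°, forward 3.4 m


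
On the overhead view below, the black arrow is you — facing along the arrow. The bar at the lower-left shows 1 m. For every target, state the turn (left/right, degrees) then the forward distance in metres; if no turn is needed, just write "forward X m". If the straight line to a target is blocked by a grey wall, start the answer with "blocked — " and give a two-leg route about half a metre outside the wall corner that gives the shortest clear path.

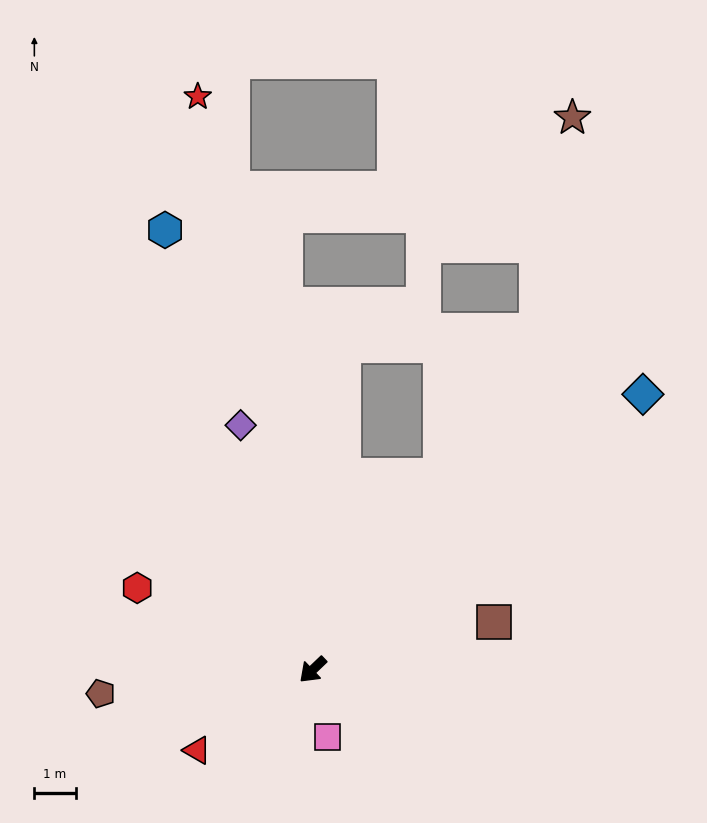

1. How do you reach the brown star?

blocked — turn right 167°, forward 9.8 m, then turn left 24°, forward 5.2 m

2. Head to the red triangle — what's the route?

turn right 9°, forward 3.4 m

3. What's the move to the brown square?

turn left 151°, forward 4.6 m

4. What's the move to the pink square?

turn left 59°, forward 1.7 m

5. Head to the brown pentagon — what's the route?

turn right 37°, forward 5.2 m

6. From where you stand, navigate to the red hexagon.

turn right 69°, forward 4.7 m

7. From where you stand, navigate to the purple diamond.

turn right 117°, forward 6.2 m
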